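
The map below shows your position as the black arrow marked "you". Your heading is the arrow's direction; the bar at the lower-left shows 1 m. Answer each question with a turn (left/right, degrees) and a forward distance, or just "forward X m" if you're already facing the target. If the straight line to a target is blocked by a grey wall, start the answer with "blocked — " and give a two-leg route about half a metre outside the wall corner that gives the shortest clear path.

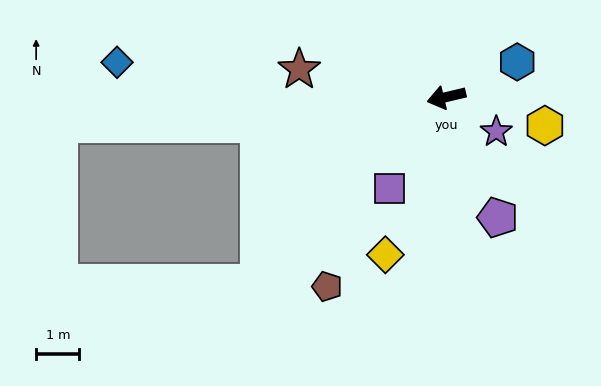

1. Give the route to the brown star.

turn right 24°, forward 3.5 m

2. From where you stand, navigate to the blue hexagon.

turn right 167°, forward 1.8 m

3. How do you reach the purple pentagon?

turn left 100°, forward 3.0 m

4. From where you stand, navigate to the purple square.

turn left 45°, forward 2.5 m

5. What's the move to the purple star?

turn left 132°, forward 1.4 m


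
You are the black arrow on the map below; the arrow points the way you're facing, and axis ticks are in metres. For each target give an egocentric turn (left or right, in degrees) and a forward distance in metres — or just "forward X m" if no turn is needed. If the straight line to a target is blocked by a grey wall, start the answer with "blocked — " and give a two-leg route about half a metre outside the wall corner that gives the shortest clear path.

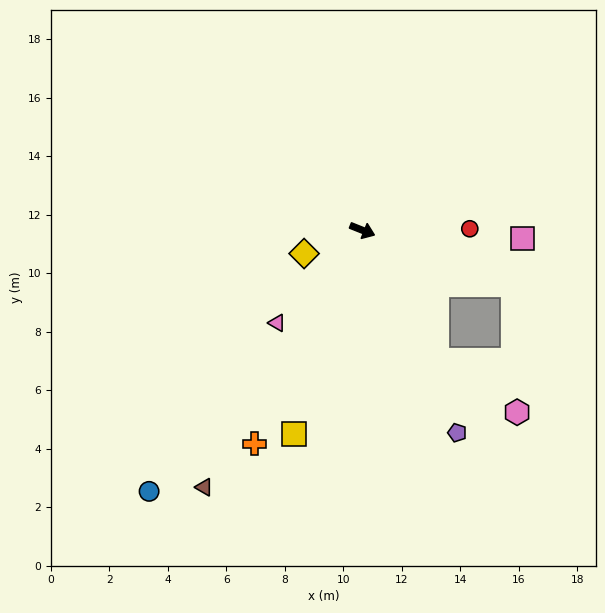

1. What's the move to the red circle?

turn left 23°, forward 3.7 m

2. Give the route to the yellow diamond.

turn right 136°, forward 2.1 m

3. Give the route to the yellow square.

turn right 87°, forward 7.3 m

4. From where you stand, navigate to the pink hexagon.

blocked — turn right 38°, forward 5.1 m, then turn left 27°, forward 3.3 m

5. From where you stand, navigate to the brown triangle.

turn right 100°, forward 10.3 m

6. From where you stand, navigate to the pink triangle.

turn right 111°, forward 4.3 m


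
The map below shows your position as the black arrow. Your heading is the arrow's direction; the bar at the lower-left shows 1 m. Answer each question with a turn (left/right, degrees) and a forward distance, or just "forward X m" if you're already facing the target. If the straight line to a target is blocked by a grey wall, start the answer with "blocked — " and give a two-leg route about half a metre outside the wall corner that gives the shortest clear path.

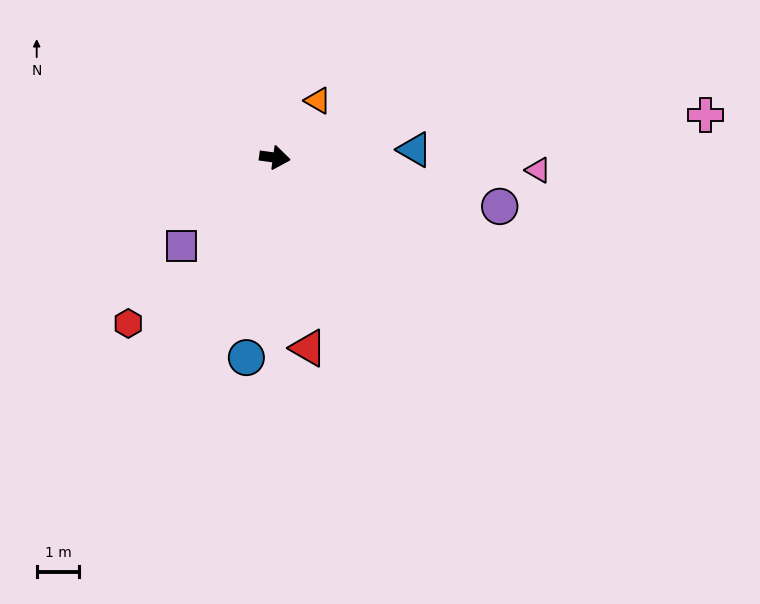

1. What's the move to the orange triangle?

turn left 61°, forward 1.7 m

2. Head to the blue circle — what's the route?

turn right 90°, forward 4.7 m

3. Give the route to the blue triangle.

turn left 11°, forward 3.3 m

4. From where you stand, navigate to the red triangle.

turn right 72°, forward 4.5 m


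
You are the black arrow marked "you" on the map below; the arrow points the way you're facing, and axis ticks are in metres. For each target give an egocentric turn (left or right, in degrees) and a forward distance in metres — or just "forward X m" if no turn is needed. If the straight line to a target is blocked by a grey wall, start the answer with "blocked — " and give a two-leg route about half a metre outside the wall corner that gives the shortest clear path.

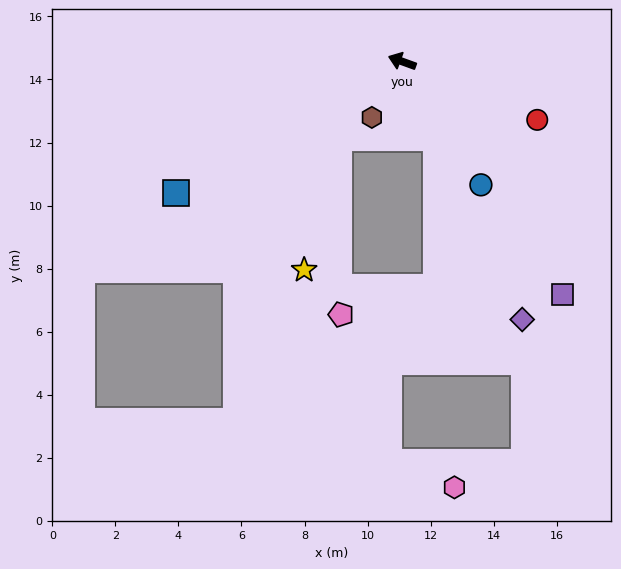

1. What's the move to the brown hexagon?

turn left 81°, forward 2.0 m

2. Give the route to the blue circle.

turn left 142°, forward 4.6 m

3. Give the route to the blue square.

turn left 50°, forward 8.3 m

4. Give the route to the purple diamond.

turn left 135°, forward 9.0 m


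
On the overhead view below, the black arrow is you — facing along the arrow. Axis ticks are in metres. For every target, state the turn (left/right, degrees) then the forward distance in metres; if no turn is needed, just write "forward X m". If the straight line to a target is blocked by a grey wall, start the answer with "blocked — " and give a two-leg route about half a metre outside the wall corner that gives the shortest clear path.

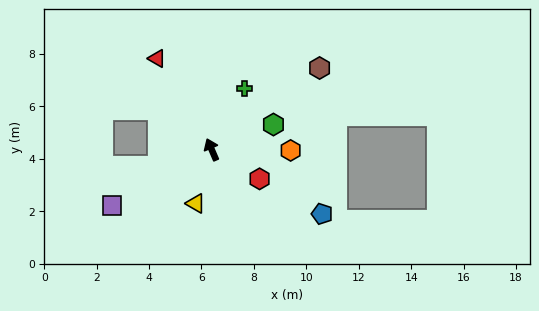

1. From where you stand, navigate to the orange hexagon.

turn right 114°, forward 3.0 m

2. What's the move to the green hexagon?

turn right 91°, forward 2.5 m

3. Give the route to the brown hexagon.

turn right 76°, forward 5.2 m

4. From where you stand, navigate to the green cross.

turn right 52°, forward 2.7 m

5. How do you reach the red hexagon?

turn right 145°, forward 2.1 m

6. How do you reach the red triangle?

turn left 8°, forward 4.1 m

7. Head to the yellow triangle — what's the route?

turn left 140°, forward 2.1 m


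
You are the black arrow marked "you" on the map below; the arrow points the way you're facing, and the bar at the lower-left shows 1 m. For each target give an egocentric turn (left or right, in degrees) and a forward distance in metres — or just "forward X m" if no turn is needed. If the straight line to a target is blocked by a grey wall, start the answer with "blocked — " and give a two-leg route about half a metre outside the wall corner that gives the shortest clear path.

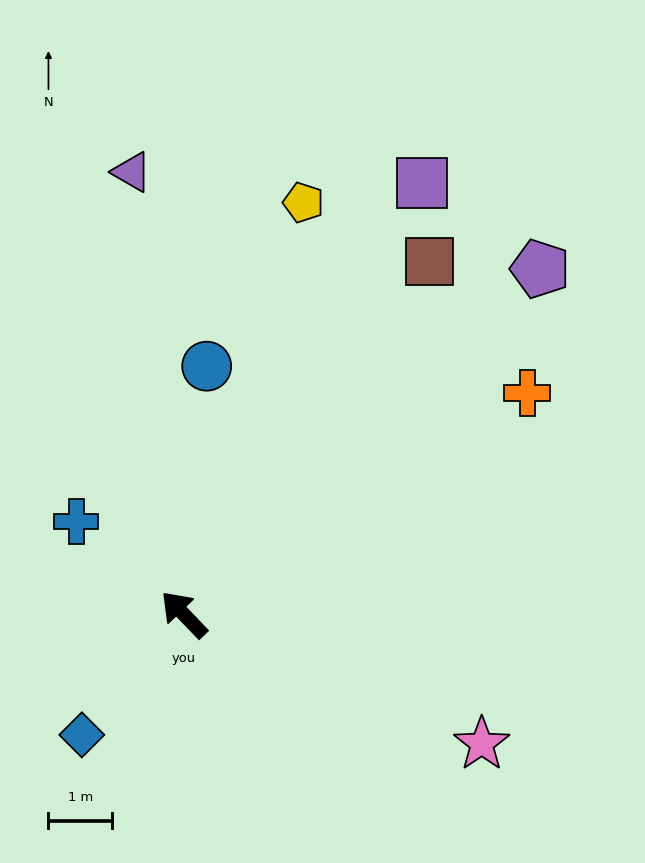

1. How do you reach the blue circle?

turn right 49°, forward 3.9 m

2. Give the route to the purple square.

turn right 73°, forward 7.8 m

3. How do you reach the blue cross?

turn left 5°, forward 2.2 m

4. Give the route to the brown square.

turn right 79°, forward 6.8 m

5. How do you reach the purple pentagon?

turn right 90°, forward 7.8 m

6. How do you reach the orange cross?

turn right 101°, forward 6.4 m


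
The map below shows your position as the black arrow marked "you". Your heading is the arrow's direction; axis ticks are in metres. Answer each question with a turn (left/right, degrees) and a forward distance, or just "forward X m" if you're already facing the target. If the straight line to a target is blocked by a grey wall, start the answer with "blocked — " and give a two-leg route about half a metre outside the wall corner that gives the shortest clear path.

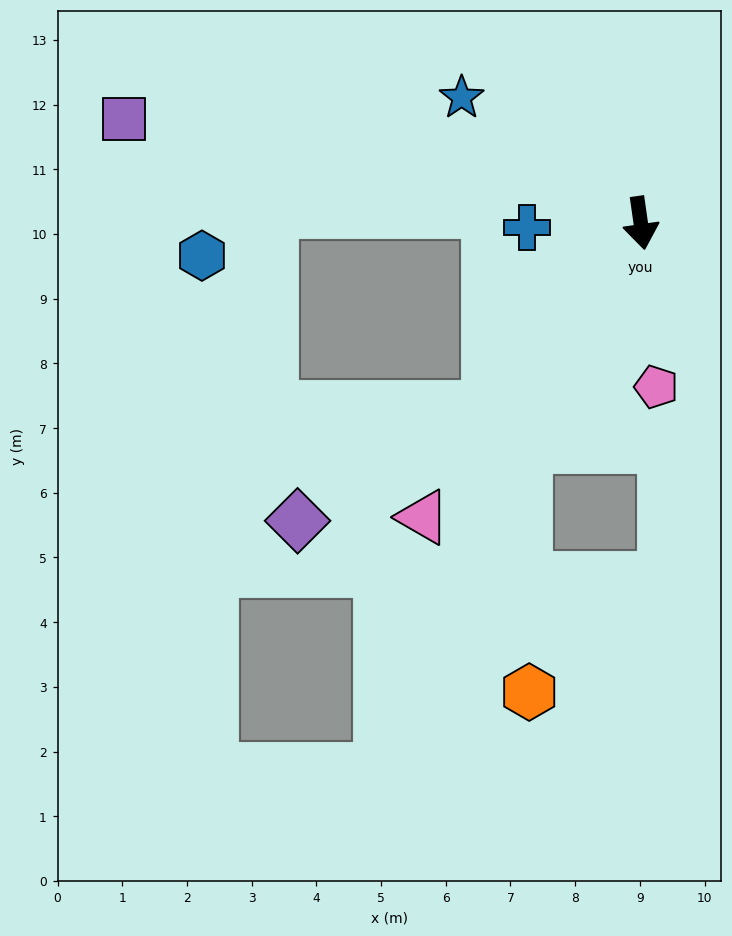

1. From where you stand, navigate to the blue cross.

turn right 96°, forward 1.8 m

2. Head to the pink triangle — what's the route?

turn right 45°, forward 5.7 m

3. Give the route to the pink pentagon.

turn right 3°, forward 2.5 m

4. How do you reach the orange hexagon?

blocked — turn right 36°, forward 3.9 m, then turn left 29°, forward 3.8 m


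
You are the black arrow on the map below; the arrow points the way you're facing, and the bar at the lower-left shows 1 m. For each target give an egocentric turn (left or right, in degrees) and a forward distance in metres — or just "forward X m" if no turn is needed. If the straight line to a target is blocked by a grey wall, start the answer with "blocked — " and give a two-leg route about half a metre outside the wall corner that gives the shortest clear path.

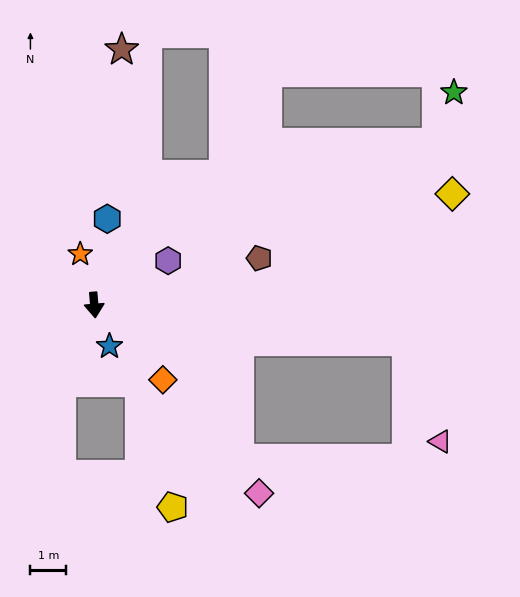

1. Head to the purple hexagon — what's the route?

turn left 116°, forward 2.4 m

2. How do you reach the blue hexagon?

turn left 167°, forward 2.4 m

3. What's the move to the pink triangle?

blocked — turn left 79°, forward 8.8 m, then turn right 65°, forward 3.0 m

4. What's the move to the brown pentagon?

turn left 101°, forward 4.8 m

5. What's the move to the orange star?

turn right 169°, forward 1.5 m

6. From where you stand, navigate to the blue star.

turn left 16°, forward 1.2 m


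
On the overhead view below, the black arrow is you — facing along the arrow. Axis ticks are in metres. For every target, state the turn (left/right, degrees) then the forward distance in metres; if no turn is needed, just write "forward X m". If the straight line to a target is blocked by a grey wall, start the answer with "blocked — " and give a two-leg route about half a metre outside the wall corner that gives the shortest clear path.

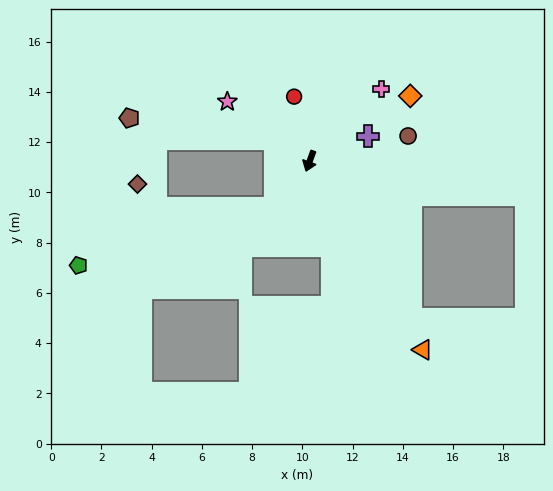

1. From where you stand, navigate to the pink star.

turn right 106°, forward 4.0 m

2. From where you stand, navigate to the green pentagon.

blocked — turn right 18°, forward 2.3 m, then turn right 35°, forward 8.1 m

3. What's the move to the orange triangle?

turn left 51°, forward 8.8 m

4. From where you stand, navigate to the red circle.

turn right 146°, forward 2.6 m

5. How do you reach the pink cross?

turn left 155°, forward 4.0 m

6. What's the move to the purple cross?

turn left 133°, forward 2.5 m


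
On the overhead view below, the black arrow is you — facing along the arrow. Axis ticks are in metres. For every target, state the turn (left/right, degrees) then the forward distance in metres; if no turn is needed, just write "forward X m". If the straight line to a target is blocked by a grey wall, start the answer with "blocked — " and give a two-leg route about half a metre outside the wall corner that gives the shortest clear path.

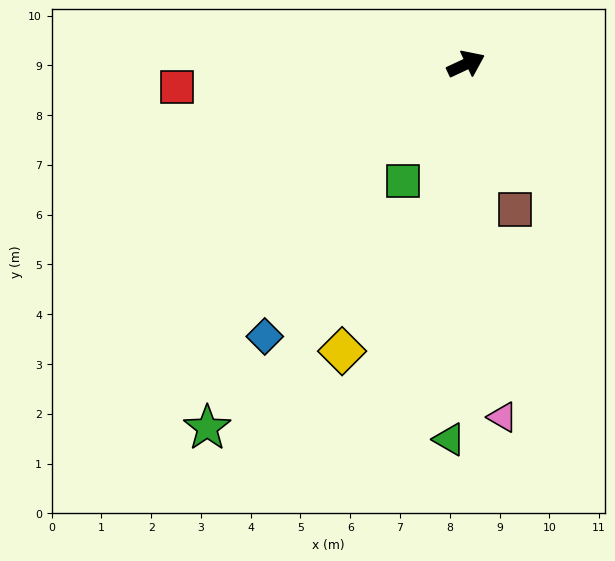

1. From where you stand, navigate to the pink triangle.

turn right 109°, forward 7.1 m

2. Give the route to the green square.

turn right 143°, forward 2.7 m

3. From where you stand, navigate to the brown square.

turn right 96°, forward 3.1 m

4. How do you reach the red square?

turn left 160°, forward 5.8 m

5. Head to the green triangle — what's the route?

turn right 118°, forward 7.5 m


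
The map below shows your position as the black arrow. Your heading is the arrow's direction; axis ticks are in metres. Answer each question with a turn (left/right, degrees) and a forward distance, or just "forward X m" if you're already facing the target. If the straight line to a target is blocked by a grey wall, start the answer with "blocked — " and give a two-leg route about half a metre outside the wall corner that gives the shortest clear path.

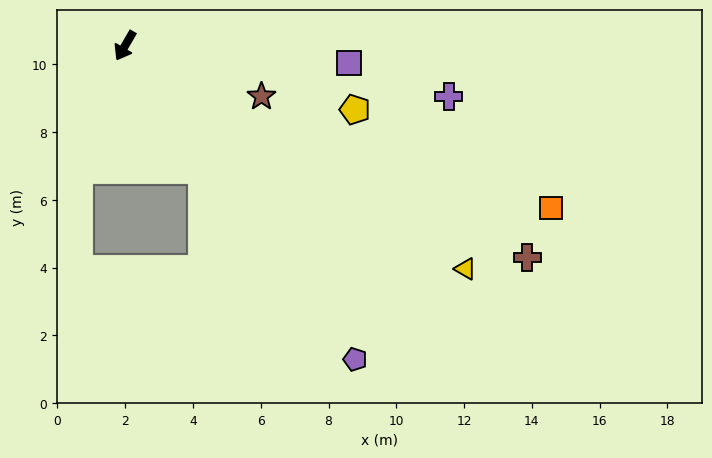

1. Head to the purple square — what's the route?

turn left 116°, forward 6.6 m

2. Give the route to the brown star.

turn left 100°, forward 4.3 m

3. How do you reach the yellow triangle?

turn left 87°, forward 12.0 m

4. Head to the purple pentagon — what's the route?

turn left 66°, forward 11.5 m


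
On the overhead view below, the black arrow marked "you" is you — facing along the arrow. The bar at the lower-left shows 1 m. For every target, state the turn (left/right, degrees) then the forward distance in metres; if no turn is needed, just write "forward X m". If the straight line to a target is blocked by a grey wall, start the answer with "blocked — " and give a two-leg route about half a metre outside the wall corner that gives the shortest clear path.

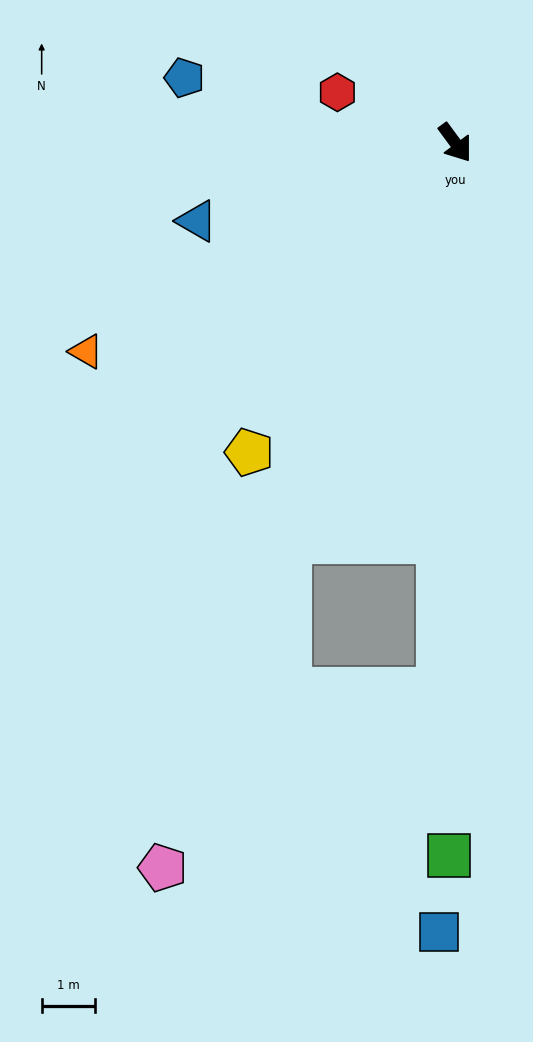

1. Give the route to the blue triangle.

turn right 110°, forward 5.0 m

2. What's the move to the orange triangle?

turn right 97°, forward 7.9 m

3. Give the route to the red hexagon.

turn right 150°, forward 2.4 m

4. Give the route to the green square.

turn right 37°, forward 13.2 m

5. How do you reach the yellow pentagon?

turn right 70°, forward 6.9 m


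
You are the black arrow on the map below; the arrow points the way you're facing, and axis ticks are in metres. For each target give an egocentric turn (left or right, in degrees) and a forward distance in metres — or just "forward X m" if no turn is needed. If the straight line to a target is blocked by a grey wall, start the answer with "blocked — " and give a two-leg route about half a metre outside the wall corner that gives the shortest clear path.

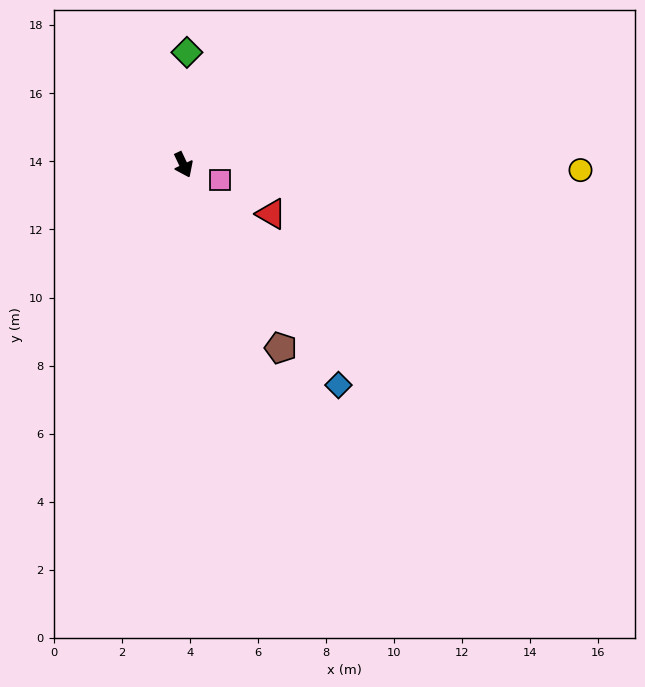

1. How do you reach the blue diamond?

turn left 10°, forward 7.9 m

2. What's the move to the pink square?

turn left 42°, forward 1.2 m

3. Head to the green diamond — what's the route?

turn left 153°, forward 3.3 m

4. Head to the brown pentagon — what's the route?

turn left 3°, forward 6.1 m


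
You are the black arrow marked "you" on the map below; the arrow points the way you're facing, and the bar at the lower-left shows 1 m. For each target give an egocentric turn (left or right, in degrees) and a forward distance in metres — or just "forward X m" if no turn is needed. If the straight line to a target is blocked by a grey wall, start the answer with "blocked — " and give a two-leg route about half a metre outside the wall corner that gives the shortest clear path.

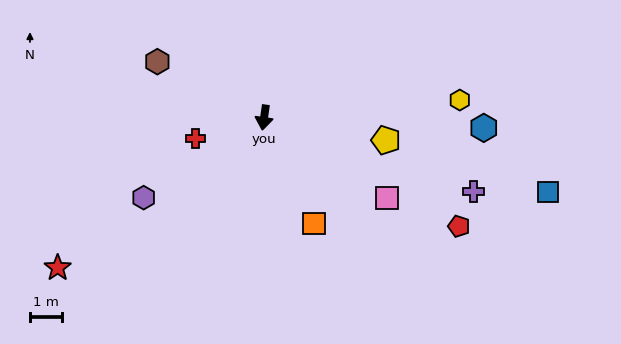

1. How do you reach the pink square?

turn left 65°, forward 4.6 m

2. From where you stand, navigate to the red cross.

turn right 65°, forward 2.2 m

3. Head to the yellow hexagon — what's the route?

turn left 103°, forward 6.1 m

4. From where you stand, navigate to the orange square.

turn left 33°, forward 3.6 m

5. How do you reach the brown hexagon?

turn right 110°, forward 3.7 m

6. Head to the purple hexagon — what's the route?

turn right 48°, forward 4.5 m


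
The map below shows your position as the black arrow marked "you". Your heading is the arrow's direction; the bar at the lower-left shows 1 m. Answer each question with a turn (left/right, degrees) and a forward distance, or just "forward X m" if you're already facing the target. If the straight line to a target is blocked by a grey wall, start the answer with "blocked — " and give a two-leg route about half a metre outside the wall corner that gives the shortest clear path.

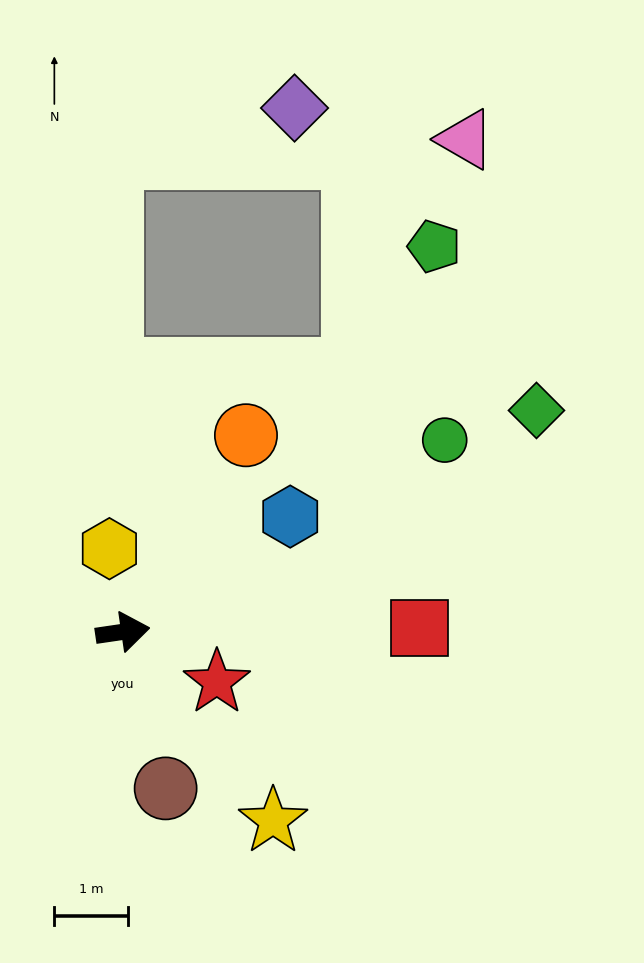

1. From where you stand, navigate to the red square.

turn right 8°, forward 4.0 m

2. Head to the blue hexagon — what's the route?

turn left 26°, forward 2.8 m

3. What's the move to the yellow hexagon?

turn left 91°, forward 1.1 m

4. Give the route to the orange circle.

turn left 50°, forward 3.2 m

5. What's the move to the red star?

turn right 36°, forward 1.4 m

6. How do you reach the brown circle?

turn right 83°, forward 2.2 m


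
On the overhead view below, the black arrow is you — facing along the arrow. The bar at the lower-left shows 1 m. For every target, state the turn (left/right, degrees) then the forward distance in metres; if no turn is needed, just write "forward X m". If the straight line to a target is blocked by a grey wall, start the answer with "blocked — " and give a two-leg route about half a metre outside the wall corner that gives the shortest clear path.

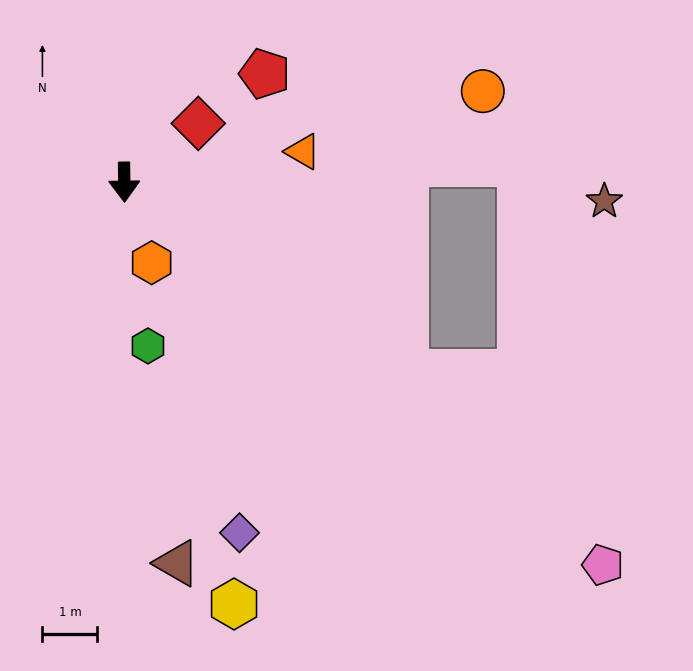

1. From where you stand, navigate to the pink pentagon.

turn left 51°, forward 11.1 m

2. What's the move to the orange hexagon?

turn left 18°, forward 1.5 m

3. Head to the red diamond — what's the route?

turn left 128°, forward 1.7 m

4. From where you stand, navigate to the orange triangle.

turn left 99°, forward 3.3 m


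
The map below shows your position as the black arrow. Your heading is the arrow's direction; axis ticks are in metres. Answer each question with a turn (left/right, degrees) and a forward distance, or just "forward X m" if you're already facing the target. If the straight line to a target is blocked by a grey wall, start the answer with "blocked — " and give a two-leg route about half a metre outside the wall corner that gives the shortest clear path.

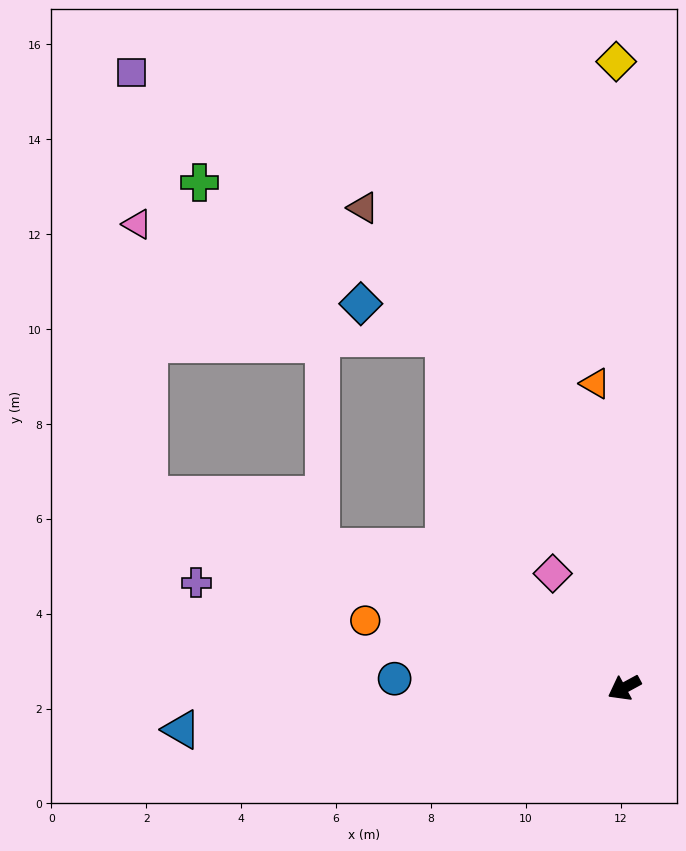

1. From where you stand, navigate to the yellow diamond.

turn right 118°, forward 13.2 m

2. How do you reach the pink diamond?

turn right 86°, forward 2.8 m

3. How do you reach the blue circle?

turn right 31°, forward 4.8 m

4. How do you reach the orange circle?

turn right 43°, forward 5.6 m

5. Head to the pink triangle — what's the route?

blocked — turn right 50°, forward 10.8 m, then turn right 66°, forward 5.7 m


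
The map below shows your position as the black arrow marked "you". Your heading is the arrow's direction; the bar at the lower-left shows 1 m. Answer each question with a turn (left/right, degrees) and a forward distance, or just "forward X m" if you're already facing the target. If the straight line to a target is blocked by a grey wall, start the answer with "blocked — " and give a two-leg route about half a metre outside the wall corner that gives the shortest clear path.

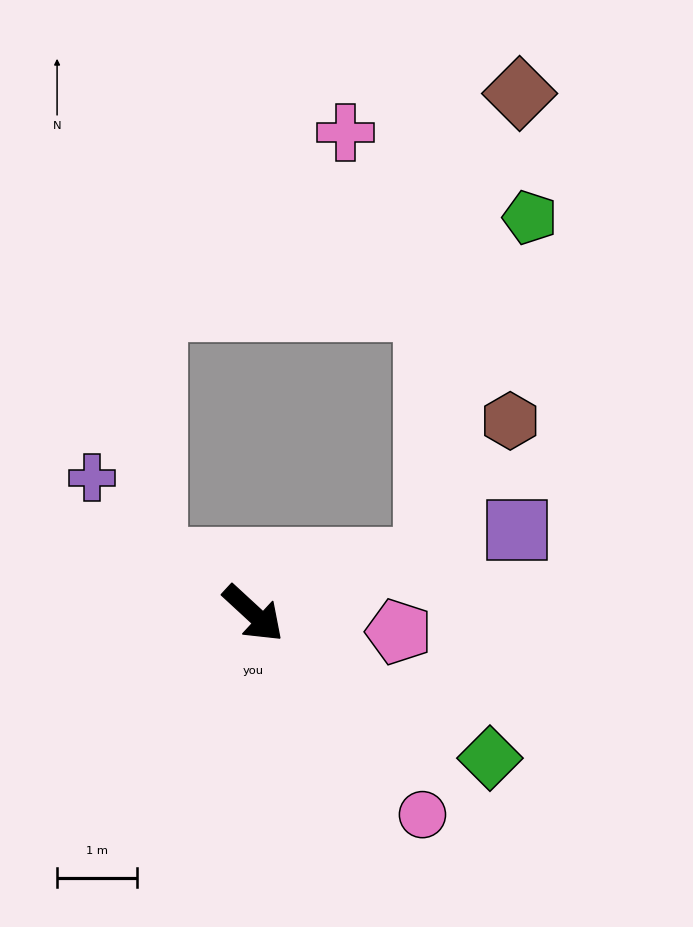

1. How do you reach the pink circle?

turn right 7°, forward 3.3 m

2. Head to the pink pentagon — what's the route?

turn left 35°, forward 1.8 m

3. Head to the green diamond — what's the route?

turn left 11°, forward 3.5 m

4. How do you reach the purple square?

turn left 60°, forward 3.5 m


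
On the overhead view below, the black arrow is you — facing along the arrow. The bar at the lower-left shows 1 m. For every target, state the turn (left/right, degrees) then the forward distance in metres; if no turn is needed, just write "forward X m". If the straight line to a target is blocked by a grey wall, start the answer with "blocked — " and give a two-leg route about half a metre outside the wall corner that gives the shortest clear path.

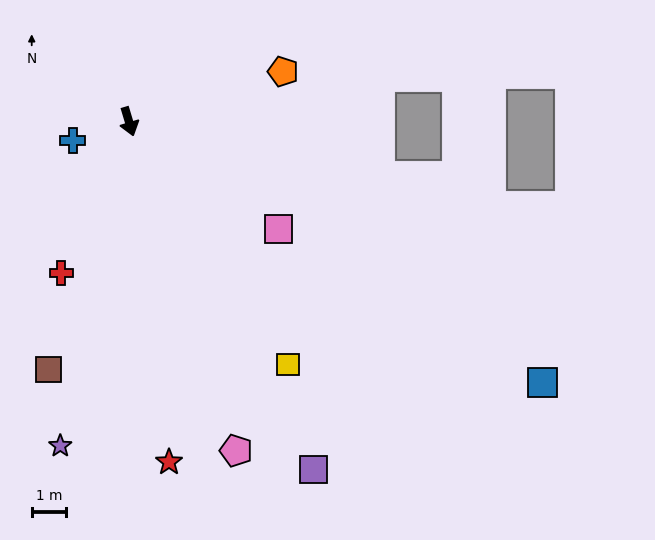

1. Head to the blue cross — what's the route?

turn right 88°, forward 1.7 m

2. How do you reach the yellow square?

turn left 17°, forward 8.4 m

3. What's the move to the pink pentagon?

forward 10.0 m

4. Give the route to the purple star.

turn right 29°, forward 9.6 m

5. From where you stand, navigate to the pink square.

turn left 38°, forward 5.3 m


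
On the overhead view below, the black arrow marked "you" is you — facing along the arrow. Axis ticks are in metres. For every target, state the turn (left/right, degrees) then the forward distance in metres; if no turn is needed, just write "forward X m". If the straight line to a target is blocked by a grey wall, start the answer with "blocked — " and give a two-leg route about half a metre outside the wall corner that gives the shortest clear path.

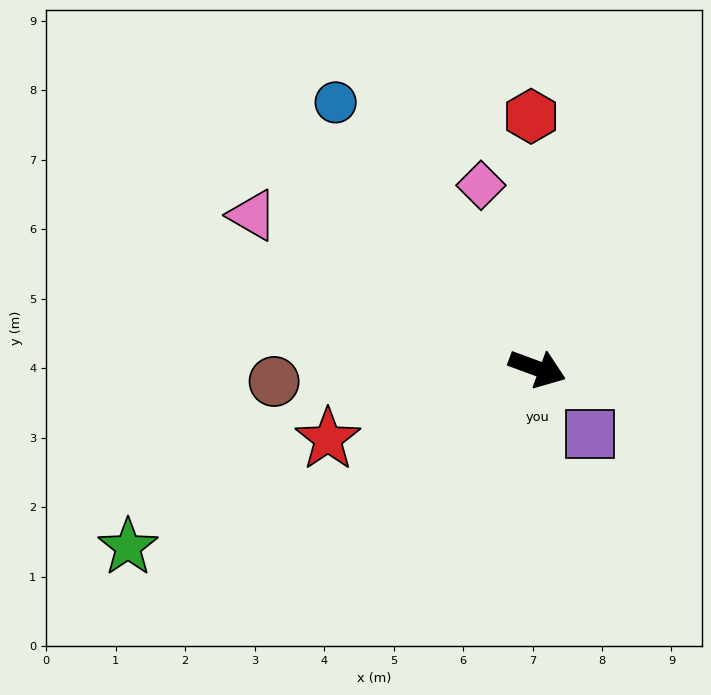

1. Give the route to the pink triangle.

turn left 172°, forward 4.7 m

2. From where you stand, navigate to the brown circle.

turn right 157°, forward 3.8 m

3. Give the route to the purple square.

turn right 31°, forward 1.2 m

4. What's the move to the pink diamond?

turn left 127°, forward 2.8 m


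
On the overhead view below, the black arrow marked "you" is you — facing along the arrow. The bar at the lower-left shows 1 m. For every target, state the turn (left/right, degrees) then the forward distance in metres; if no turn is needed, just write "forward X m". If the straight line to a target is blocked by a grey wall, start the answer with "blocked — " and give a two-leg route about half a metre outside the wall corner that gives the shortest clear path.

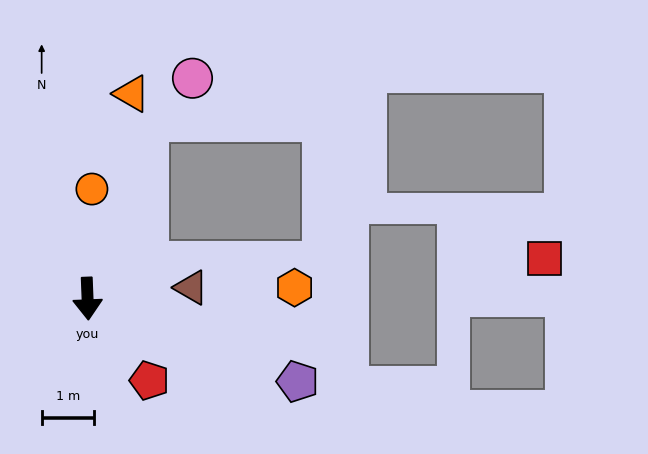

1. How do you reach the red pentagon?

turn left 35°, forward 2.0 m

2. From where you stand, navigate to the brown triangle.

turn left 94°, forward 2.0 m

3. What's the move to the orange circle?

turn left 175°, forward 2.1 m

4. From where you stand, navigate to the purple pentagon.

turn left 66°, forward 4.3 m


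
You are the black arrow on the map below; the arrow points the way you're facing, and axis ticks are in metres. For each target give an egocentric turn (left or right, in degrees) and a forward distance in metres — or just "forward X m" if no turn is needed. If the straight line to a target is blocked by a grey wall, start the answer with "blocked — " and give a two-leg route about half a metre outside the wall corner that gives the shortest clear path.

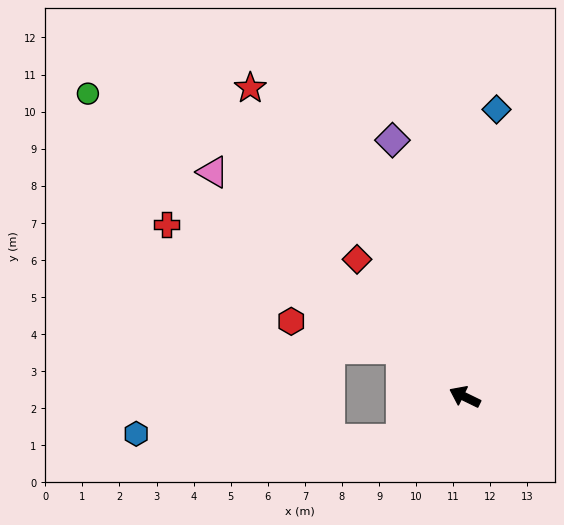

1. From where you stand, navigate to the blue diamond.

turn right 70°, forward 7.8 m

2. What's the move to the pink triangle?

turn right 16°, forward 9.1 m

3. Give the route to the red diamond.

turn right 26°, forward 4.7 m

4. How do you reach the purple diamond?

turn right 48°, forward 7.2 m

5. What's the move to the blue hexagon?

blocked — turn left 60°, forward 2.0 m, then turn right 35°, forward 7.2 m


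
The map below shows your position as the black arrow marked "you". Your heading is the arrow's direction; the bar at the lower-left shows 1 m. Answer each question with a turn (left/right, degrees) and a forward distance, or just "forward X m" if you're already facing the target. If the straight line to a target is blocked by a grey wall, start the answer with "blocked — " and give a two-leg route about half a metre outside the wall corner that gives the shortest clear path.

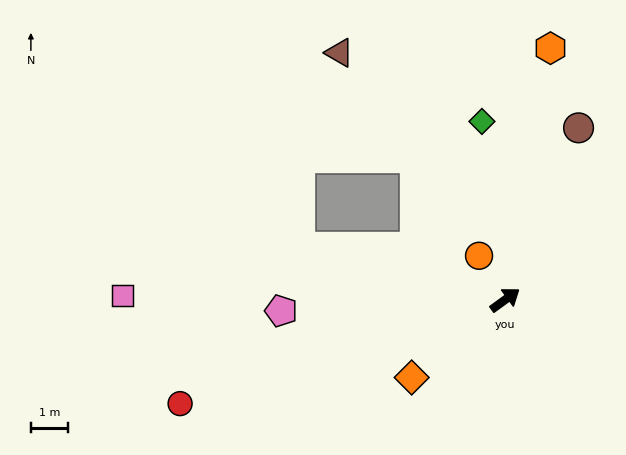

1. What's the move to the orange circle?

turn left 85°, forward 1.4 m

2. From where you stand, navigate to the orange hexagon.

turn left 44°, forward 7.0 m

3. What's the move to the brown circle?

turn left 31°, forward 5.1 m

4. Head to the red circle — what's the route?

turn left 162°, forward 9.3 m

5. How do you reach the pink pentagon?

turn left 147°, forward 6.1 m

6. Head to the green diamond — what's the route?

turn left 61°, forward 4.9 m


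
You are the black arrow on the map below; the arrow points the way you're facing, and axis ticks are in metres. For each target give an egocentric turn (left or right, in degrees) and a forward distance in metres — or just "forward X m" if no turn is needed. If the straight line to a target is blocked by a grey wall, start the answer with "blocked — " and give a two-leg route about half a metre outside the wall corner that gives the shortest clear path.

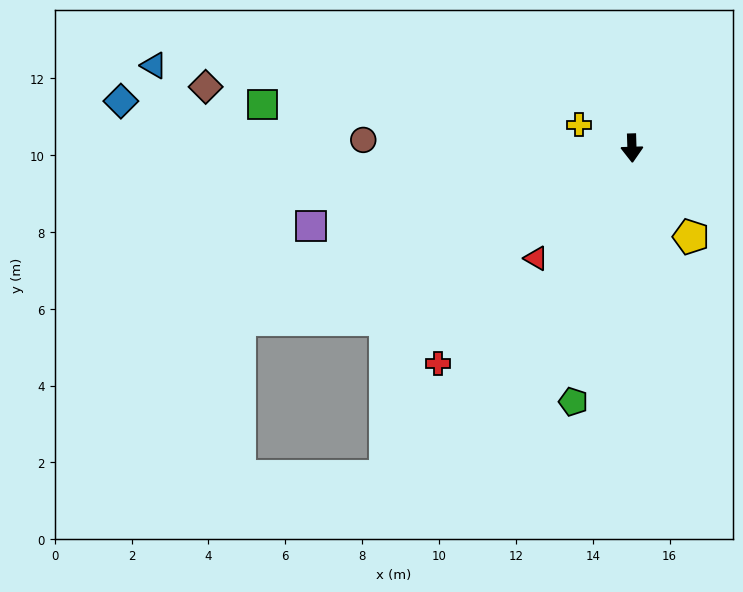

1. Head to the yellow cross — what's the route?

turn right 116°, forward 1.5 m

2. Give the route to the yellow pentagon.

turn left 32°, forward 2.8 m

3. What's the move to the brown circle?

turn right 94°, forward 7.0 m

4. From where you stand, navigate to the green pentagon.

turn right 15°, forward 6.8 m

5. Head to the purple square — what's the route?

turn right 78°, forward 8.6 m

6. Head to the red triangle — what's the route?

turn right 43°, forward 3.8 m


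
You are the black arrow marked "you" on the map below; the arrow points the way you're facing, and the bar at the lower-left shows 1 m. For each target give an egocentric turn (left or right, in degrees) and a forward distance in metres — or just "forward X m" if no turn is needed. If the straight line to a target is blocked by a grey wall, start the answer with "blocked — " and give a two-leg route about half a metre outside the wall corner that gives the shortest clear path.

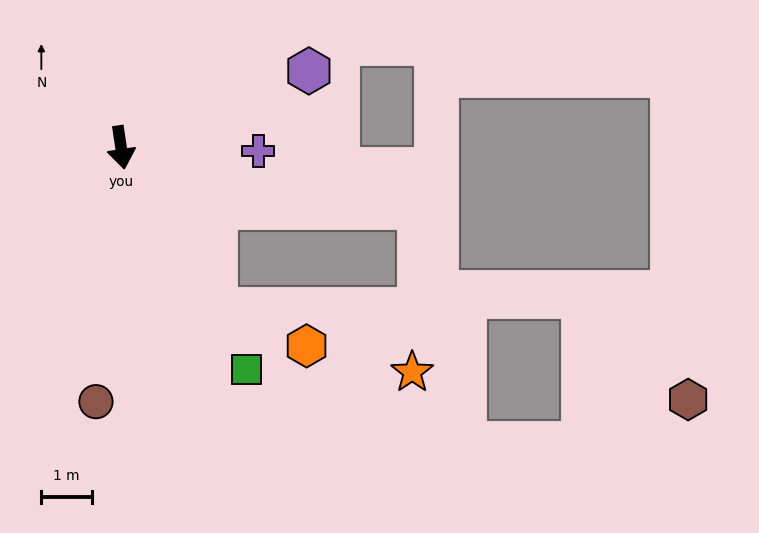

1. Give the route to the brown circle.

turn right 14°, forward 5.1 m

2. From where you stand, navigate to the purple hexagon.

turn left 104°, forward 4.0 m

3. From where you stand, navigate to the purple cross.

turn left 80°, forward 2.7 m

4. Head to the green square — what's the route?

turn left 21°, forward 5.0 m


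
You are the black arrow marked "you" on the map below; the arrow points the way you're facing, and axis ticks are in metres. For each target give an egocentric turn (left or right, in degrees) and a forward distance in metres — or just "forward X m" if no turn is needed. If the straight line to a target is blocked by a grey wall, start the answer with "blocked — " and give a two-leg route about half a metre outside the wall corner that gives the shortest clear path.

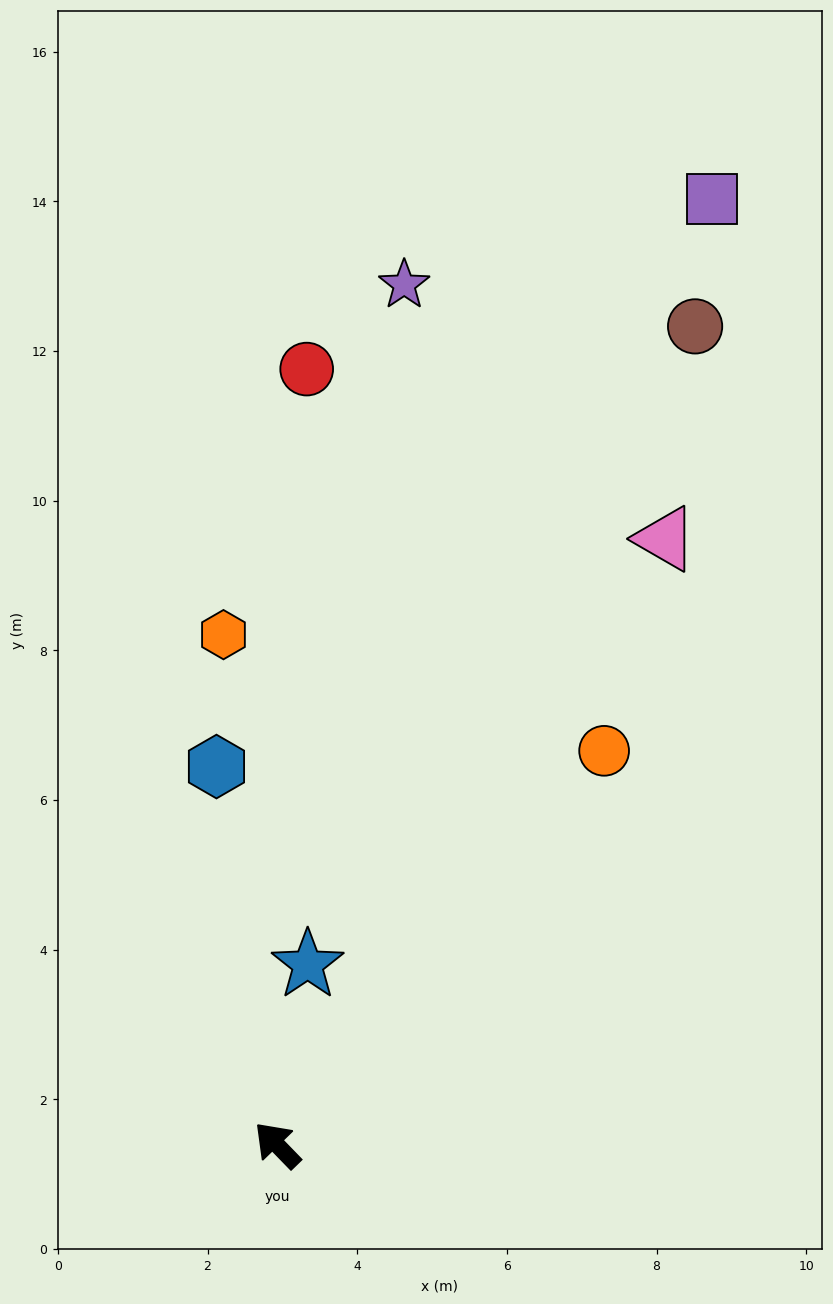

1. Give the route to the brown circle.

turn right 71°, forward 12.3 m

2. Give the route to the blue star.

turn right 54°, forward 2.4 m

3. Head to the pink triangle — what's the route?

turn right 77°, forward 9.6 m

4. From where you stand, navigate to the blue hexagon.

turn right 35°, forward 5.1 m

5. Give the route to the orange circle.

turn right 84°, forward 6.8 m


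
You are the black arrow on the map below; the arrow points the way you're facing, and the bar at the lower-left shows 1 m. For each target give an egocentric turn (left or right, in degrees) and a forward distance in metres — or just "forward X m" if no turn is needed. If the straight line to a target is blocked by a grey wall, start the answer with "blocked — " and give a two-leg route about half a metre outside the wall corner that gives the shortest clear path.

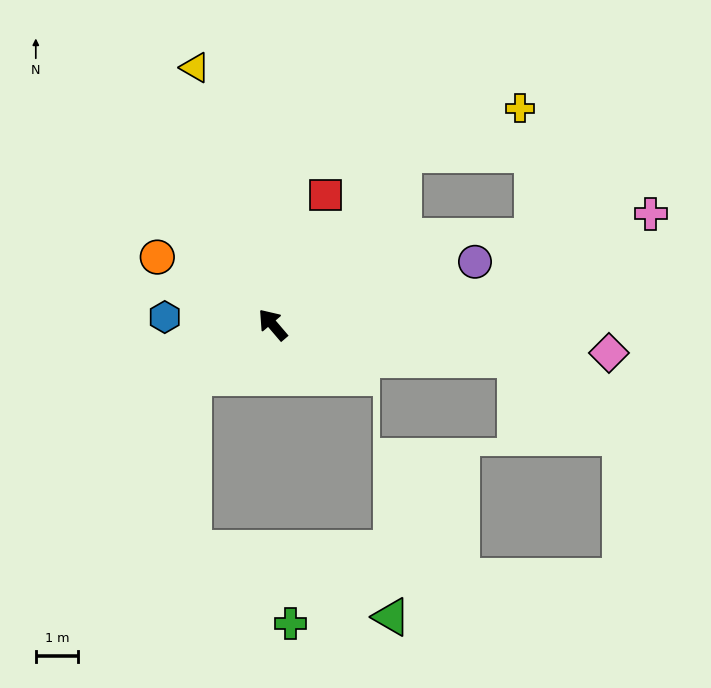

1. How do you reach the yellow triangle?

turn right 24°, forward 6.3 m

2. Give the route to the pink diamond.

turn right 135°, forward 7.9 m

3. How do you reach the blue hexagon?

turn left 45°, forward 2.5 m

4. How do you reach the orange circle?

turn left 19°, forward 3.1 m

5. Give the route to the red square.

turn right 63°, forward 3.3 m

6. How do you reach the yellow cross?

blocked — turn right 78°, forward 5.0 m, then turn right 31°, forward 2.9 m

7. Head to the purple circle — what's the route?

turn right 113°, forward 5.0 m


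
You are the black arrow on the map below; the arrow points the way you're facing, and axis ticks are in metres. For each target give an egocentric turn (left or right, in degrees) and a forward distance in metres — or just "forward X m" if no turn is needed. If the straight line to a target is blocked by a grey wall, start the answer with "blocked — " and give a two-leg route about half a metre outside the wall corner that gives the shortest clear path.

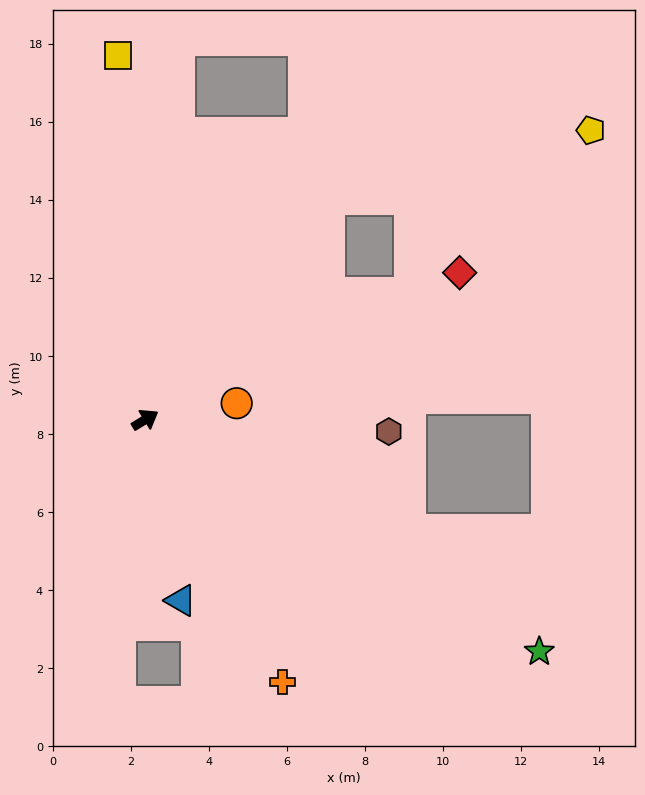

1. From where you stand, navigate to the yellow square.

turn left 63°, forward 9.4 m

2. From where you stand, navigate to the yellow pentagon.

blocked — turn left 19°, forward 7.4 m, then turn right 36°, forward 7.0 m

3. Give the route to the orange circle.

turn right 21°, forward 2.4 m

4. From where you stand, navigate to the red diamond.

turn right 6°, forward 8.9 m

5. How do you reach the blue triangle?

turn right 110°, forward 4.7 m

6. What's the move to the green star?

turn right 62°, forward 11.7 m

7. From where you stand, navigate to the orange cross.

turn right 94°, forward 7.6 m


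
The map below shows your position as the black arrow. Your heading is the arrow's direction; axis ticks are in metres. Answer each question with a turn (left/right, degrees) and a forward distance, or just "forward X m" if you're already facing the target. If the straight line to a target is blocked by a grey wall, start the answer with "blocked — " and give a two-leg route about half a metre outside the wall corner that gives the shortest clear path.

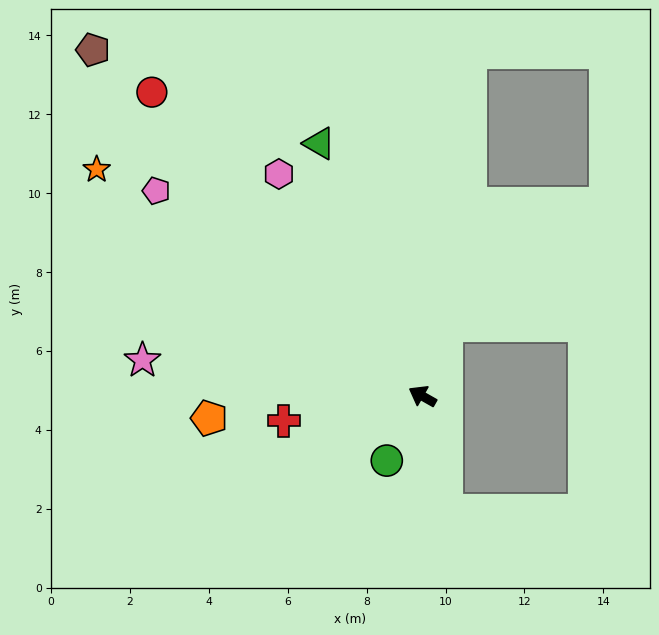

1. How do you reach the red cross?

turn left 40°, forward 3.6 m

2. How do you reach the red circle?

turn right 19°, forward 10.3 m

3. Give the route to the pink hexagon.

turn right 28°, forward 6.7 m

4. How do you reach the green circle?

turn left 91°, forward 1.9 m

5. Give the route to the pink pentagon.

turn right 8°, forward 8.5 m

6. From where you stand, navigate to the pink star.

turn left 22°, forward 7.2 m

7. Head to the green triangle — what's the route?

turn right 38°, forward 6.9 m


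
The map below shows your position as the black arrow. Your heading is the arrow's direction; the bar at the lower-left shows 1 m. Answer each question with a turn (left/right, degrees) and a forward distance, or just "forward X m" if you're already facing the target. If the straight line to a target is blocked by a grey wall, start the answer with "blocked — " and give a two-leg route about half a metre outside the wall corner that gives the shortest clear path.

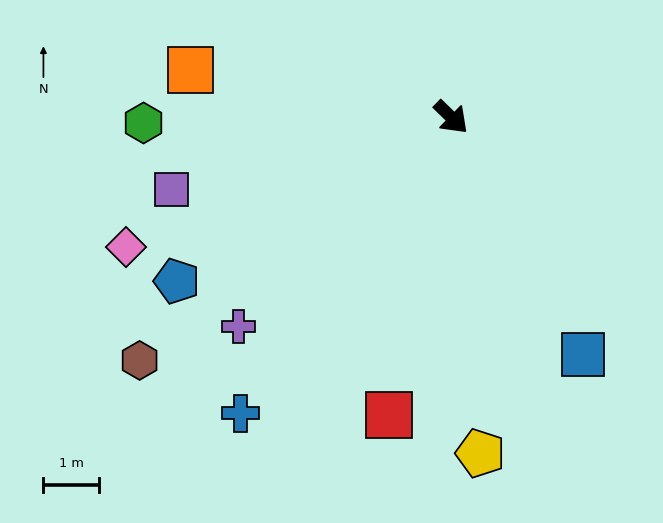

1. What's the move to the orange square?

turn right 146°, forward 4.8 m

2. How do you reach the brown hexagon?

turn right 98°, forward 7.2 m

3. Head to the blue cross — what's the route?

turn right 81°, forward 6.6 m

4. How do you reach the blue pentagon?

turn right 105°, forward 5.8 m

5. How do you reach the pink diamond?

turn right 114°, forward 6.3 m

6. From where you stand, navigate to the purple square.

turn right 121°, forward 5.2 m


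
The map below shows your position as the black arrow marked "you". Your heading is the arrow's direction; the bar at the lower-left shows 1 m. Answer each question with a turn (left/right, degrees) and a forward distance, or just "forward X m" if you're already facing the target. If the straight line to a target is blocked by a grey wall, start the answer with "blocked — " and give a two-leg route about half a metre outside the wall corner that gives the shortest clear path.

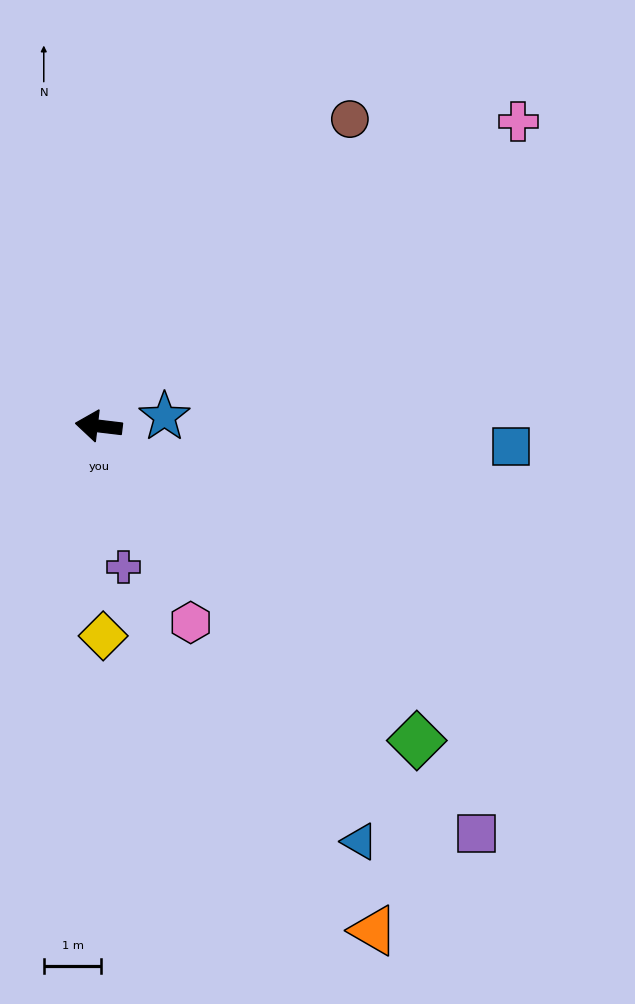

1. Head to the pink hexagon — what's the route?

turn left 122°, forward 3.8 m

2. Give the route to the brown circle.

turn right 122°, forward 6.9 m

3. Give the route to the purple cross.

turn left 107°, forward 2.5 m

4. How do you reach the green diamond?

turn left 142°, forward 7.8 m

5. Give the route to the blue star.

turn right 165°, forward 1.2 m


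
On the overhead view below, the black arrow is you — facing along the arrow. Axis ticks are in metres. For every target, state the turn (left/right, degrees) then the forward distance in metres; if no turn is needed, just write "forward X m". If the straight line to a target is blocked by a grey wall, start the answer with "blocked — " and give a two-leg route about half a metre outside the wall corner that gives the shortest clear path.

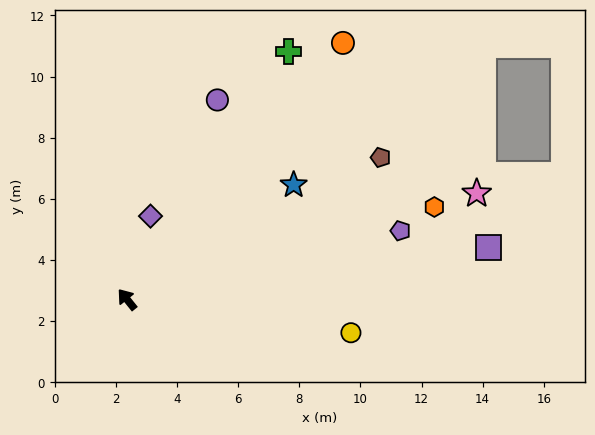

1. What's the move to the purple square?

turn right 121°, forward 12.0 m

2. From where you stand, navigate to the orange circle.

turn right 79°, forward 11.0 m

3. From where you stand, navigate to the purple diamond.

turn right 55°, forward 2.8 m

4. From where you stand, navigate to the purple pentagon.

turn right 115°, forward 9.2 m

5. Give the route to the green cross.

turn right 72°, forward 9.7 m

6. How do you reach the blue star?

turn right 94°, forward 6.6 m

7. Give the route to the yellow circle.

turn right 137°, forward 7.4 m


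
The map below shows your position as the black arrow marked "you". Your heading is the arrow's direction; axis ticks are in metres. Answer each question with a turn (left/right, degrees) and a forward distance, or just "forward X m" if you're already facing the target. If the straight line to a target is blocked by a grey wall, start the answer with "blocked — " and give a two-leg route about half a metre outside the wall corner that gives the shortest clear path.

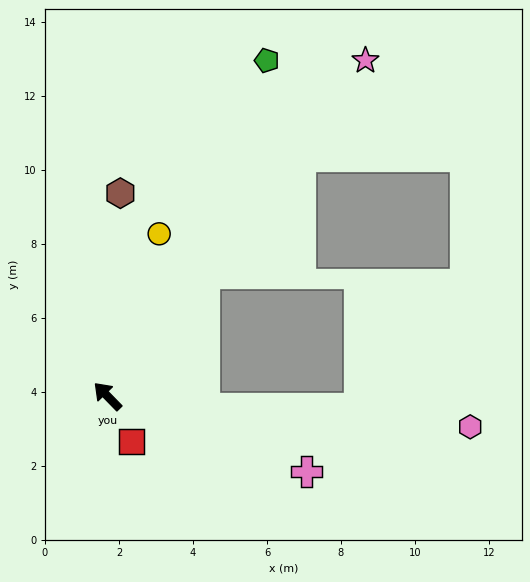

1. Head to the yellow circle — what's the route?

turn right 62°, forward 4.6 m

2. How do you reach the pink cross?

turn right 155°, forward 5.8 m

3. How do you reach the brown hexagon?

turn right 48°, forward 5.5 m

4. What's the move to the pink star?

turn right 82°, forward 11.4 m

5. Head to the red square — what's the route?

turn left 164°, forward 1.4 m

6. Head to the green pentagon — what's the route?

turn right 70°, forward 10.0 m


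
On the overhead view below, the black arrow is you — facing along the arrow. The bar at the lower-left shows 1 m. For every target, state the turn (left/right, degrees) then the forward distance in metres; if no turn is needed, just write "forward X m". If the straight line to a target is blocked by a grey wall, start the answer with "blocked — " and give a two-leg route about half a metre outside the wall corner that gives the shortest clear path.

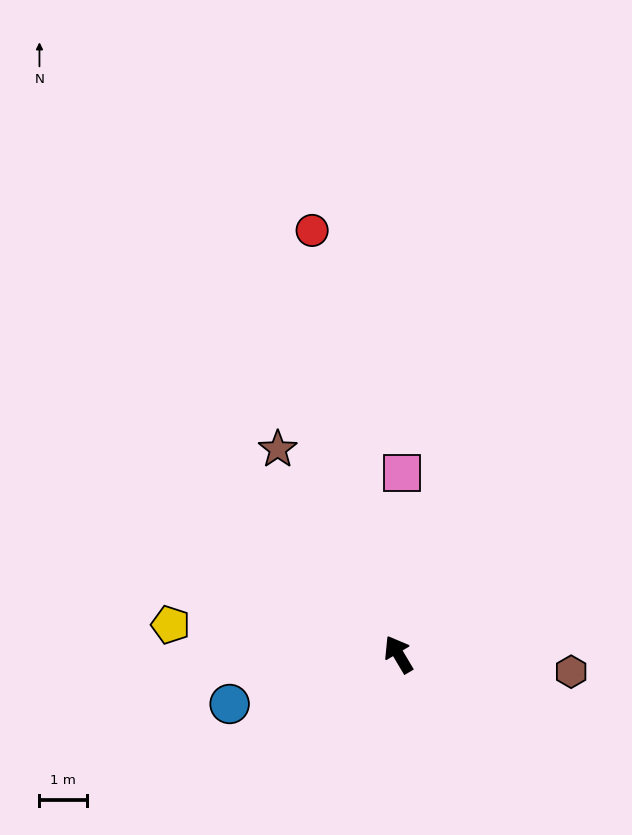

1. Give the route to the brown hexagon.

turn right 126°, forward 3.6 m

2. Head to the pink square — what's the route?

turn right 32°, forward 3.8 m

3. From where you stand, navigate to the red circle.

turn right 19°, forward 9.0 m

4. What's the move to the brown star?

forward 5.0 m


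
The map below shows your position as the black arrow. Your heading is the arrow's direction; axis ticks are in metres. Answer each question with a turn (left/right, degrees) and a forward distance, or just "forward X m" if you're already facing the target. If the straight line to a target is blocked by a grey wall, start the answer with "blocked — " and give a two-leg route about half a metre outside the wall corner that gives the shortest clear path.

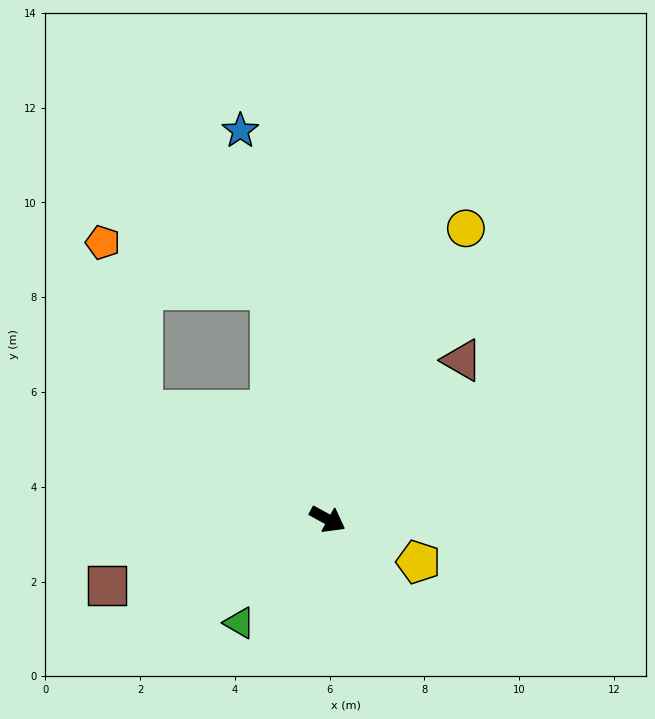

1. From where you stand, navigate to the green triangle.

turn right 102°, forward 2.9 m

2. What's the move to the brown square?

turn right 135°, forward 4.9 m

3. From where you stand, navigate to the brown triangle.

turn left 79°, forward 4.4 m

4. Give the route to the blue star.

turn left 131°, forward 8.4 m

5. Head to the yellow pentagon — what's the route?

turn left 4°, forward 2.1 m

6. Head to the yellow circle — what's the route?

turn left 93°, forward 6.8 m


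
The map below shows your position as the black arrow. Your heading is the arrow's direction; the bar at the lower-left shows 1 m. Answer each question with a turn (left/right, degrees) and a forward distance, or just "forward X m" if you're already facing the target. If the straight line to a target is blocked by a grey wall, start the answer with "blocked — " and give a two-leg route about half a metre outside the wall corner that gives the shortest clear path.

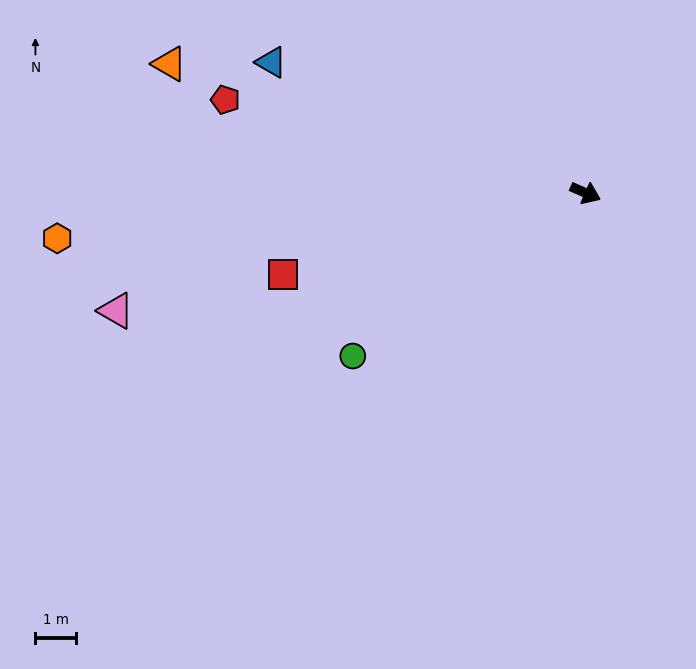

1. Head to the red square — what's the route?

turn right 141°, forward 7.6 m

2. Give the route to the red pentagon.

turn right 171°, forward 9.1 m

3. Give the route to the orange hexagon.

turn right 151°, forward 12.9 m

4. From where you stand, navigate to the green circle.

turn right 121°, forward 6.9 m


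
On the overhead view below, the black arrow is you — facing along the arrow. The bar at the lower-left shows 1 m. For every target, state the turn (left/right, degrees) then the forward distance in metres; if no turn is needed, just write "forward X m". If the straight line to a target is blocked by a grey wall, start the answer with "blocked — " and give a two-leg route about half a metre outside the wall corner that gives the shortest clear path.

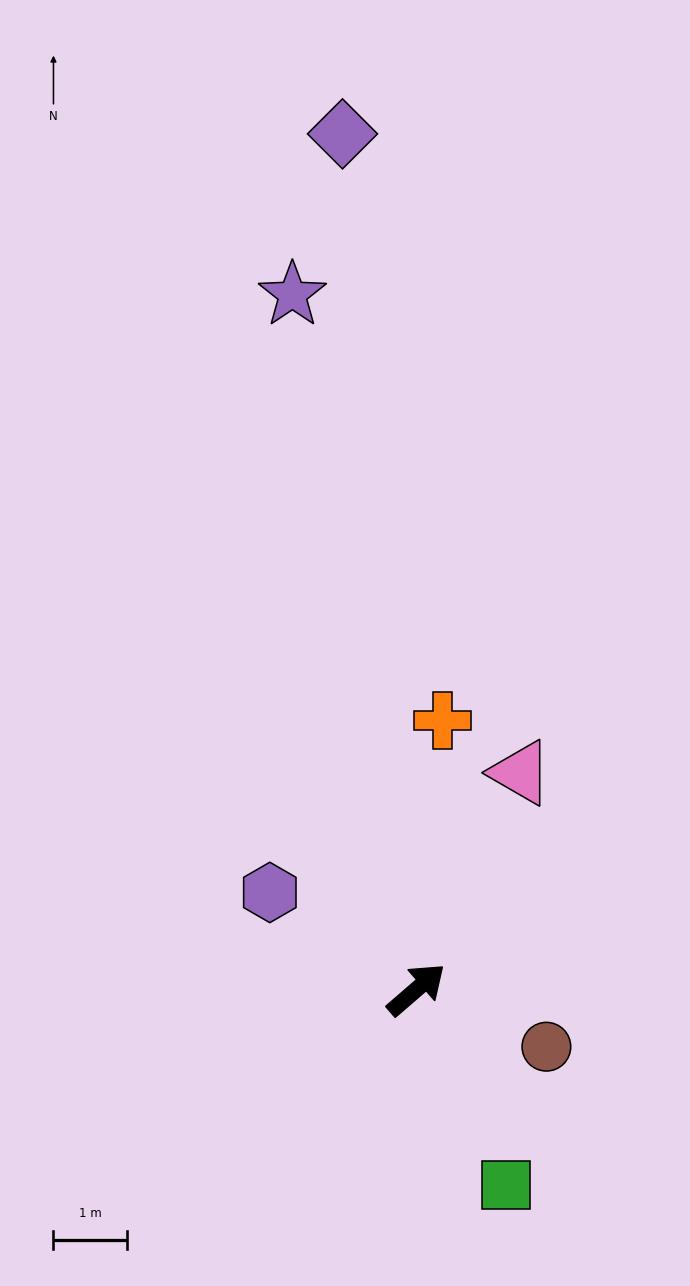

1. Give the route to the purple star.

turn left 59°, forward 9.6 m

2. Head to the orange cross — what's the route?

turn left 44°, forward 3.7 m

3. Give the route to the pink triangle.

turn left 24°, forward 3.3 m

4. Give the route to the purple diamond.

turn left 54°, forward 11.7 m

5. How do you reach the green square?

turn right 106°, forward 2.9 m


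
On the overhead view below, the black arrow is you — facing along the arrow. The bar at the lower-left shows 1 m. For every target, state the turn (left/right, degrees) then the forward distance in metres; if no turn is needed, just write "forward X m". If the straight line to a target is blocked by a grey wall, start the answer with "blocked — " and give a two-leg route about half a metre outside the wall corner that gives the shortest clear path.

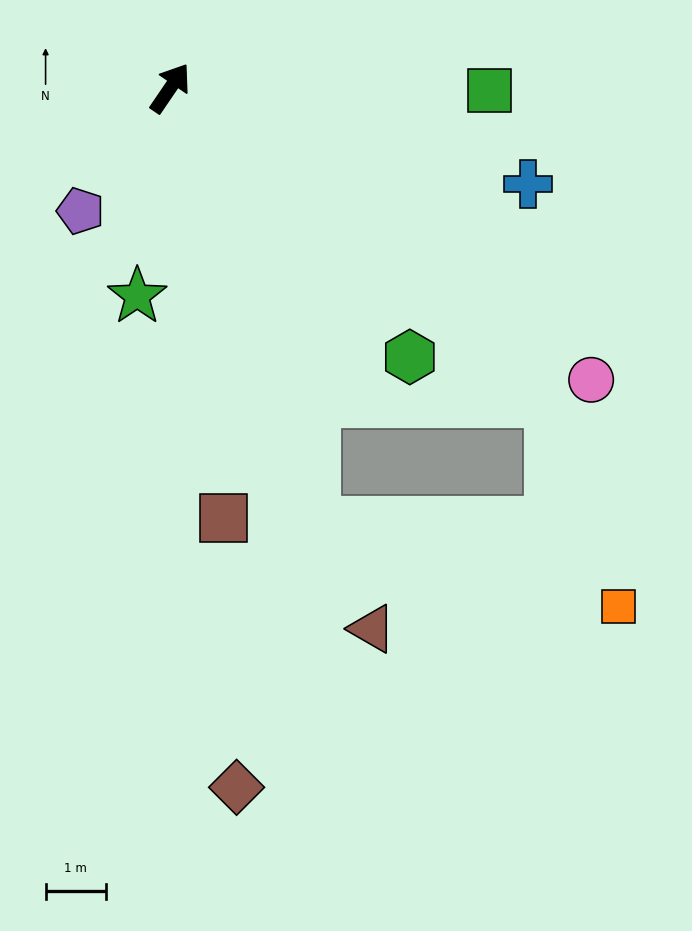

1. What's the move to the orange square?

blocked — turn right 95°, forward 8.2 m, then turn right 32°, forward 3.6 m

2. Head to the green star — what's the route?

turn right 155°, forward 3.5 m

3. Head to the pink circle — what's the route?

turn right 90°, forward 8.5 m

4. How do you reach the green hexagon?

turn right 104°, forward 6.0 m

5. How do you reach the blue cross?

turn right 71°, forward 6.2 m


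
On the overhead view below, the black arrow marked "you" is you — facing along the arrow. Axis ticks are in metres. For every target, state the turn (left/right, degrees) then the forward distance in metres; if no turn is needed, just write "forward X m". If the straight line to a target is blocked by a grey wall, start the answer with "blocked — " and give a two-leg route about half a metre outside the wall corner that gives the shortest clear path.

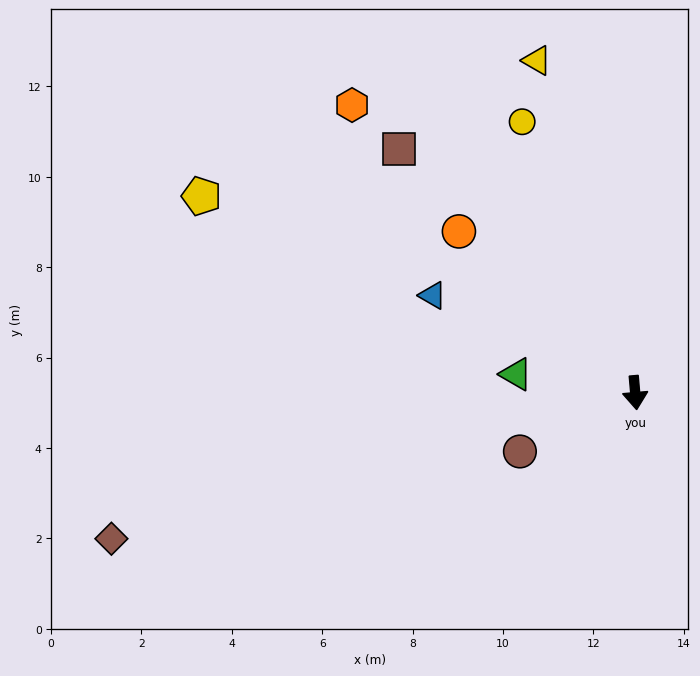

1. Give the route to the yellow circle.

turn right 162°, forward 6.5 m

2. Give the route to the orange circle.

turn right 137°, forward 5.3 m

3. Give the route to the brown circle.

turn right 68°, forward 2.9 m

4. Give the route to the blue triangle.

turn right 121°, forward 5.0 m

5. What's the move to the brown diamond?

turn right 79°, forward 12.0 m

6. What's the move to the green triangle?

turn right 104°, forward 2.7 m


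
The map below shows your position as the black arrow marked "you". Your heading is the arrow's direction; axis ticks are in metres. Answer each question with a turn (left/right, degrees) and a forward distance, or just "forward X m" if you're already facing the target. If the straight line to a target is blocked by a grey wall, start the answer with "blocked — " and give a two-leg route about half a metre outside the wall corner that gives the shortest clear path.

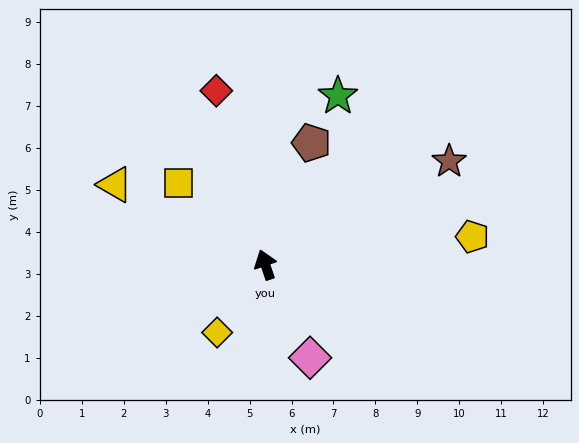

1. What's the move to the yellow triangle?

turn left 43°, forward 4.1 m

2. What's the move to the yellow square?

turn left 28°, forward 2.8 m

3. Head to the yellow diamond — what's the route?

turn left 126°, forward 2.0 m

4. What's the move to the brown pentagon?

turn right 39°, forward 3.1 m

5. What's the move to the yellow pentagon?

turn right 101°, forward 5.0 m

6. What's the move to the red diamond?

turn right 3°, forward 4.3 m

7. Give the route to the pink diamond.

turn right 173°, forward 2.5 m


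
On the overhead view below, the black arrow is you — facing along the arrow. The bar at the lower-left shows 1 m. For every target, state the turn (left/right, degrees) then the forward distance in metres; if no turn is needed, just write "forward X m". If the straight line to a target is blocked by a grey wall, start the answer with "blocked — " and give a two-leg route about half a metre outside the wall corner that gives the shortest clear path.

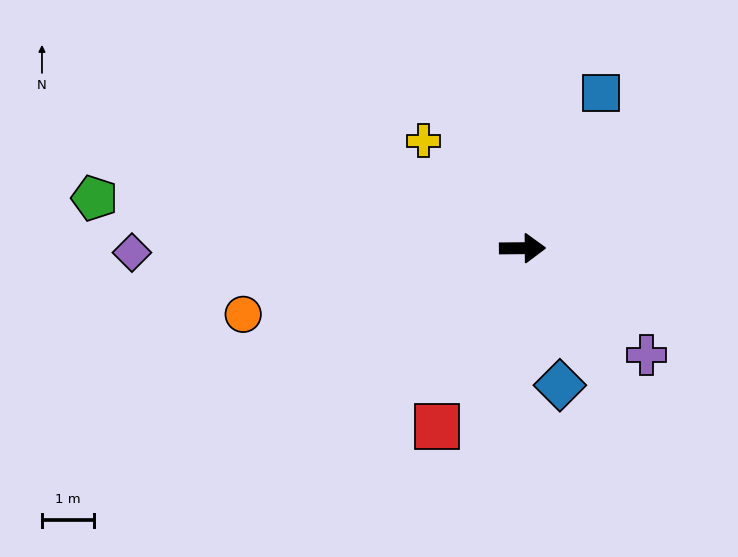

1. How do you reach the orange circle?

turn right 167°, forward 5.5 m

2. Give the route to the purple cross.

turn right 41°, forward 3.1 m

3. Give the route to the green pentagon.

turn left 173°, forward 8.2 m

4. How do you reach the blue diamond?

turn right 75°, forward 2.7 m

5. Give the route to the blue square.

turn left 63°, forward 3.3 m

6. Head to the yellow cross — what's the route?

turn left 132°, forward 2.8 m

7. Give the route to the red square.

turn right 116°, forward 3.8 m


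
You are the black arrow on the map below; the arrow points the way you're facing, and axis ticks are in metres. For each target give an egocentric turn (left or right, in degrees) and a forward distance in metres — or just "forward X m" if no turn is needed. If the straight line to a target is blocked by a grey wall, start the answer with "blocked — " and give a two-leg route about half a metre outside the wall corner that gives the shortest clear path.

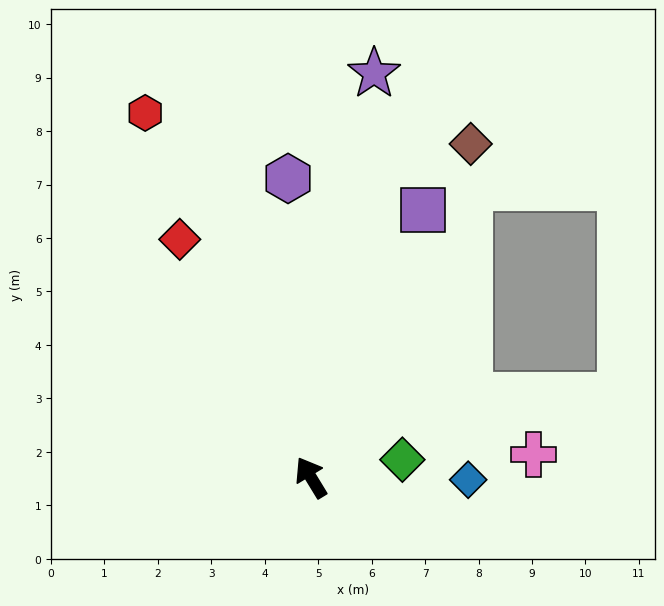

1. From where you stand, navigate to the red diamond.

turn right 2°, forward 5.1 m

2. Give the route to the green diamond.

turn right 110°, forward 1.7 m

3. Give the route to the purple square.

turn right 54°, forward 5.4 m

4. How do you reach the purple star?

turn right 40°, forward 7.7 m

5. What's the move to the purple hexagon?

turn right 27°, forward 5.6 m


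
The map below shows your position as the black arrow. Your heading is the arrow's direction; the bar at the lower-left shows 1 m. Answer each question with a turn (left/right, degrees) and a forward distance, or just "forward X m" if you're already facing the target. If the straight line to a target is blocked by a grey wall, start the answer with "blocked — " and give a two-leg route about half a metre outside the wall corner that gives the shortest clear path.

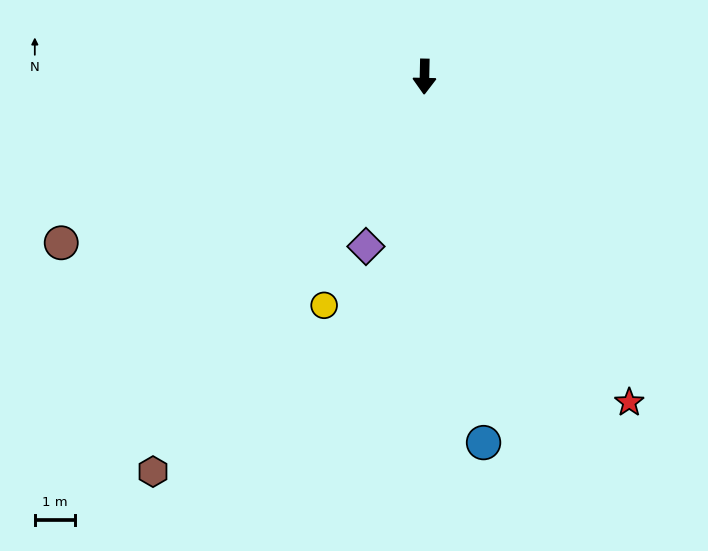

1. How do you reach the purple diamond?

turn right 18°, forward 4.5 m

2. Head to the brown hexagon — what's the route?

turn right 33°, forward 11.9 m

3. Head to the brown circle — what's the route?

turn right 64°, forward 9.9 m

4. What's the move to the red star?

turn left 33°, forward 9.5 m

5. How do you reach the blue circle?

turn left 10°, forward 9.2 m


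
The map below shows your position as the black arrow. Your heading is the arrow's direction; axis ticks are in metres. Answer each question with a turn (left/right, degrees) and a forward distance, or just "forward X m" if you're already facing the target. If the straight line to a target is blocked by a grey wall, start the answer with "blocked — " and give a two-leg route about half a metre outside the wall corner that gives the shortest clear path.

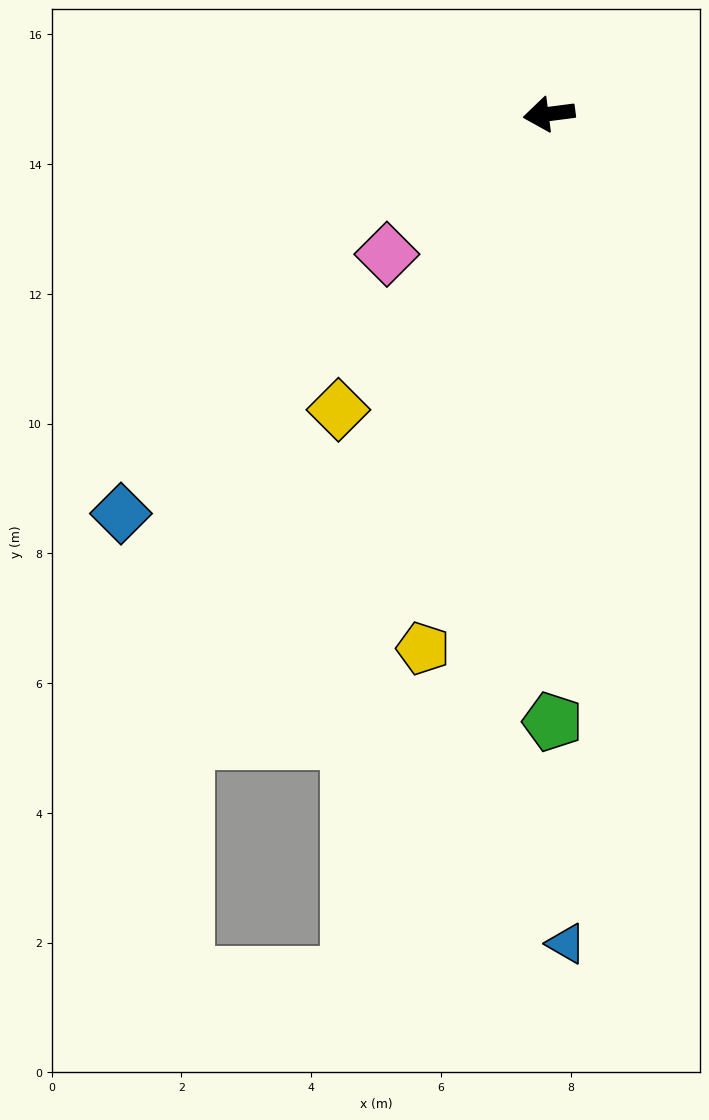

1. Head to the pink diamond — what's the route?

turn left 33°, forward 3.3 m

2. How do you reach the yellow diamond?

turn left 47°, forward 5.6 m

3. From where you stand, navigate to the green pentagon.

turn left 83°, forward 9.4 m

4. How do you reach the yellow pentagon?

turn left 69°, forward 8.5 m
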